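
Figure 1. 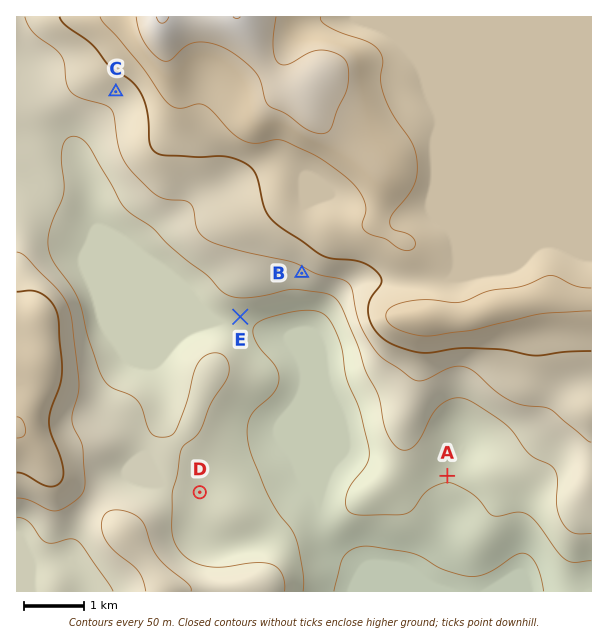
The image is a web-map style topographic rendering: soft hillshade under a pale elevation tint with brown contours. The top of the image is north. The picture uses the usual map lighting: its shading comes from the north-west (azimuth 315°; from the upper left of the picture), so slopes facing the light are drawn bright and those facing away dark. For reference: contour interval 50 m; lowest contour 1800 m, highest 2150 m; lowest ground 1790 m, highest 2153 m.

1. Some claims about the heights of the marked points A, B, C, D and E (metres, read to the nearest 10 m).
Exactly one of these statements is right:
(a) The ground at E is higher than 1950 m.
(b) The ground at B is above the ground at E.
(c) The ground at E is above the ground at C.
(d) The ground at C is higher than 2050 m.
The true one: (b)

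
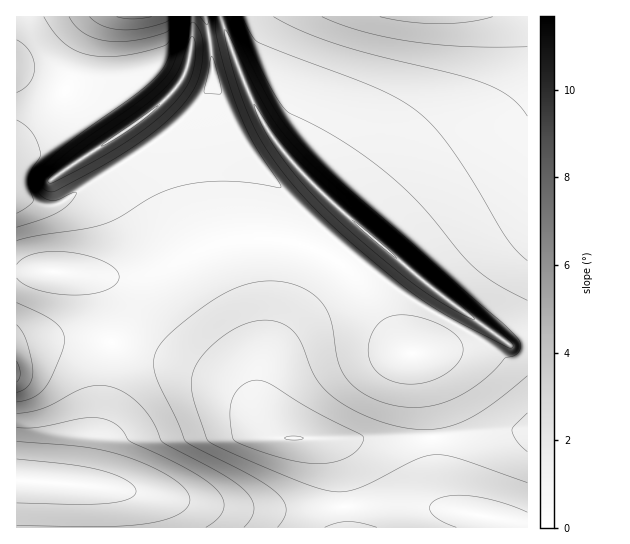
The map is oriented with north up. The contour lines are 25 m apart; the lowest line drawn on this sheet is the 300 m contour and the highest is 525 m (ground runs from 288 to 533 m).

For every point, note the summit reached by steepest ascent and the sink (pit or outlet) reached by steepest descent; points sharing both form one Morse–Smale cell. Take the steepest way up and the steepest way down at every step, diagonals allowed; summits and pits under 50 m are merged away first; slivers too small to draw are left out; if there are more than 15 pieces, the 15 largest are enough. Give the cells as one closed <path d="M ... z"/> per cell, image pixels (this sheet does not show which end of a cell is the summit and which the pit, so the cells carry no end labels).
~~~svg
<path d="M527 16l-306 1 6 20 22 58 15 30 20 28 19 21 38 37 84 72 34 26-4 4 1 1-4 4 1 1-4 7-10 13 0 2 12-12 10-20 48 35 5 0 8-5 6-1z"/><path d="M275 239l-33 0-21 4-23 8-33 17-19 7-17 2-34-1 13 9 5 12 2 30-3 15 54 15 61 27 17 13 31 40 118 3 132-9 3-2-1-90-18 5-48-35-13 24-14 14-11 5-13 1-10-8-37-60-20-20-30-17z"/><path d="M115 343l-2 0-2 3-10 72-8 25-4 28-2 10-6 4 5 0 5 5 2 38 401 0-1-11 35 5-1-93-134 11-118-3-31-40-17-13-61-27z"/><path d="M221 16l-16 1 7 37 0 28-13 21-25 25-39 28-78 49-18 0-23-12 0 77 113 7 29-6 40-20 23-8 21-4 43 1 34 11 24 14 28 30 21 38 15 19 10 1 13-5 14-14 15-25-34-26-84-72-38-37-19-21-20-28-15-30z"/><path d="M205 16l-104 0-10 13-8 16-11 33-13 24-22 25-21 15 0 49 23 14 18 0 78-49 39-28 25-25 14-25-2-36z"/><path d="M85 339l-39 1-23 5-7 5 1 130 60 5 4 0 6-4 6-38 8-25 4-41 7-34z"/><path d="M43 271l-27 0 0 78 15-6 31-4 23 0 26 4 4-16 0-25-7-17-14-9z"/><path d="M99 16l-83 1 1 124 20-14 12-13 15-20 8-16 11-33z"/><path d="M22 480l-6 1 1 47 75-1 0-30-1-7-5-5z"/><path d="M494 517l-2 1 3 10 33-1-1-4z"/>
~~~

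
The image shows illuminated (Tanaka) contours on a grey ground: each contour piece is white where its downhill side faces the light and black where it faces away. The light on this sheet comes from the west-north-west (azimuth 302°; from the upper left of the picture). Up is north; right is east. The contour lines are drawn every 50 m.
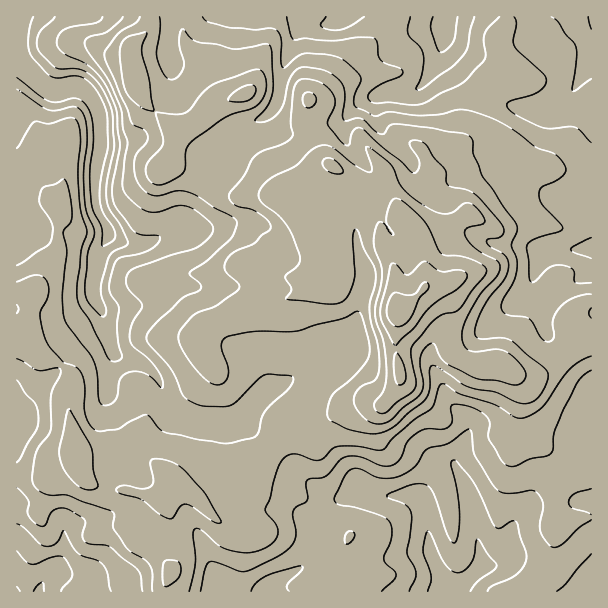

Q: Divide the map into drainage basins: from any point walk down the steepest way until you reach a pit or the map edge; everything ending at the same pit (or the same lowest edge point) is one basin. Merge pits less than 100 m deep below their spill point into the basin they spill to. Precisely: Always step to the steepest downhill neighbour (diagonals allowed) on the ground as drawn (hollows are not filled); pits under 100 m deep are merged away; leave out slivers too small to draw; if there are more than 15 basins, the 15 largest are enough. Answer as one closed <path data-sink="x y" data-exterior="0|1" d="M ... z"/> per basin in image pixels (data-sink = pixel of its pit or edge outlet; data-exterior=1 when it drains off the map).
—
<path data-sink="17 17" data-exterior="1" d="M150 16l-134 1 0 321 5 0 15 17 24 9 12 13-4 36 10 36 0 13 4 14 7 6 9 5 12 3 16 0 39 10 11-19 19 15 33-28 14-6 19 0 21-23 11-1 21 2 6-5 8-13 11-10 27-10 18 2 16-23 0-10-4-18 2-41 26-24 2-21-5-27-11-16-6-7-17 9-6 8 1-16-12-24-14-14-26-16-15 4-28 18-9 8-33 4-14-4-46-25-20-3 9-19 2-18-20-15-14-16-6-12 0-14-6-18 2-9 16-15 3-7z"/><path data-sink="446 17" data-exterior="1" d="M506 16l-354 0-4 14-16 15-2 9 6 18 0 14 6 12 14 16 20 15-2 18-9 19 9 0 18 6 24 15 26 11 36-4 9-8 28-18 8-4 10 2 23 14 14 14 12 24-1 16 6-8 17-9 14 17 6 17 2 34 14 5 5 6 3 7 3 21 0 27 5 5 17 8 25 0 24 12 15 0 18-9 26-23 6-4 5-1 0-166-8-3-35-1-42-15-9 0-43 20-12 1-11-2 0-6 17-17 15-12 5-13 1-15 10-20 11-10 17-3-12-35 2-7 8-12z"/><path data-sink="449 591" data-exterior="1" d="M428 286l-30 26-2 41 4 18 0 10-16 23-18-2-27 10-11 10-8 13-6 5-21-2-11 1-21 23-19 0-14 6-33 28-20-14-9 18 0 4 12 33 2 20-10 13-4 14 1 8 425-1 0-250-5-1-32 27-18 9-15 0-24-12-25 0-17-8-5-5 0-27-5-25-6-9z"/><path data-sink="39 591" data-exterior="1" d="M21 338l-5 1 0 252 149 1 5-22-7-13-20-15-7-6 0-3 30-32-32-9-36-5-9-5-7-6-4-14 0-13-10-36 4-36-12-13-24-9z"/><path data-sink="591 17" data-exterior="1" d="M591 16l-84 0-1 7-8 12-2 7 12 35-17 3-11 10-10 20-1 15-5 13-15 12-17 17 0 6 11 2 12-1 43-20 9 0 42 15 42 3z"/>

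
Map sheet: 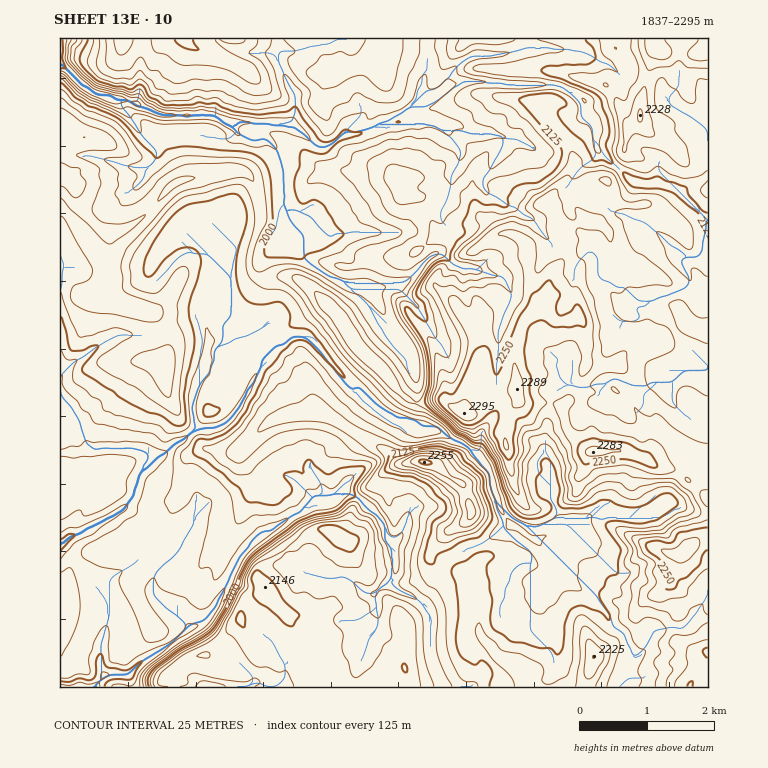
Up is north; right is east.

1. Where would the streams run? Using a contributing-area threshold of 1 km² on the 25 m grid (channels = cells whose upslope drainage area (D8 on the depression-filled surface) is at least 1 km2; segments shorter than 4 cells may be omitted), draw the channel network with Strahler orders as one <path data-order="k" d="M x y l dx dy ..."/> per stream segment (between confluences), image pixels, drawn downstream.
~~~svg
<path data-order="1" d="M253 683l-5 4-42 0"/><path data-order="2" d="M101 680l-5 5 0 2-2 0"/><path data-order="1" d="M652 634l-5 12-14 13-3 0-9 9 0 7-1 1 0 11"/><path data-order="2" d="M187 629l-17 15-1 0-9 7-5 2-3 3-5 2-4 3-2 0-13 14-20 0-7 5"/><path data-order="1" d="M378 624l0-10-2-2 0-10-1-2 0-6"/><path data-order="1" d="M108 619l0 5-2 2 0 3-2 2 0 5-1 2 0 3-2 2 0 27 2 1 0 2-2 2 0 5"/><path data-order="1" d="M427 609l-10-10-2 0-3-4-3 0-9-5-2 0-6-7-2 0"/><path data-order="1" d="M542 599l5-16 9-8 0-12-2-2 0-1-22-24"/><path data-order="2" d="M375 594l8-9 4 0 1-2 2 0"/><path data-order="2" d="M390 583l2-5 3-3 0-30-5-6"/><path data-order="1" d="M326 578l12 0 1-1 5 0 2 1 5 2 12 12 2 0 1 2 9 0"/><path data-order="2" d="M390 539l-5-6 0-5-2-2 0-3-2-2 0-2-23-22-2 0-8-5-5 0-7 7-2 0-2 2-20 0"/><path data-order="2" d="M532 536l-2-2-2 0-8-8-2 0-3-3-5-2-7-7-2-5-1-2 0-3-2-2 0-5-5-8 0-5-2-2 0-8-1-2-2-5-20-20-2 0-7-6-3 0-2-1-2 0-8-7-3 0-2-2-5 0-2-1-17 0-10-9-3 0-2-2-5 0-5-3-5-2-4-3-1 0-7-7-2 0-33-34 0-1-11-10 0-2-8-8 0-2-10-10-2 0-2-2-11 0-2 2-3 0-29 28-5 12-5 9 0 3-2 2-2 5-3 3-3 9-6 5 0 1-10 11-1 0-5 3-9 0-2 2-13 0"/><path data-order="2" d="M562 533l-5 0-1 1-7 0-2 2-15 0"/><path data-order="1" d="M189 531l-2 5-5 7 0 3-3 4 0 1-24 22 0 4-2 1 0 17 16 15 1 0 7 6 10 10 0 3"/><path data-order="1" d="M403 529l-1 5-5 5-7 0"/><path data-order="1" d="M654 512l-2 0-2 2-56 0-1 2-5 2-5 5-4 0-1 1-2 0-4 4-5 1-3 4-2 0"/><path data-order="2" d="M312 501l-12 11-1 0-2 2-3 0-14 10-5 2-8 7-6 1-16 16 0 1-5 5 0 2-11 19 0 3-6 12 0 2-4 3-5 12-13 15-2 0-2 2-7 0-3 3"/><path data-order="1" d="M552 474l0 1 2 2 0 27 2 2 0 3 1 2 0 3 2 2 0 2 7 6 0 5-4 4"/><path data-order="3" d="M152 460l-14 15 0 2-2 2 0 8-1 2 0 5-2 2 0 1-5 5 0 2-5 5-2 0-8 7-5 2-4 3-8 3-4 4-1 0-2 1-3 0-7 5-8 2-7 7-2 0-2 2"/><path data-order="2" d="M194 430l-10 10-9 3-12 12-5 0-6 5"/><path data-order="1" d="M572 384l4 3 13 0 5-3 7 0 7-7 5 0 2 2 3 0 5 3 4 0 5 4 15 0 1-2 4 0 2-2 5 0 8-10 2 0 3-3 9-2 1-2 9 0 1 2 16 0"/><path data-order="2" d="M60 377l0 17 2 2 0 2 10 10 2 5 3 3 0 2 4 5 0 5 1 2 2 8 2 2 0 5 1 2 0 3 11 0 1-2 36 0 1 2 5 0 2 2 5 1 4 4 0 3"/><path data-order="1" d="M82 357l-1 2-5 1-14 14 0 2-2 1"/><path data-order="1" d="M385 318l0-3-4-5 0-4-5-6-1-6-5 0-9-5-12 0-1-1"/><path data-order="1" d="M60 298l0 79"/><path data-order="1" d="M613 294l10 11 2 0 5-5 2 0 1-2 10 0 2-2 3 0 6-3 22 0 5-4 3 0 5-5 0-8-3-4-2-5-3-5 0-5 1 0"/><path data-order="2" d="M348 288l-5-2-11-8-5-2-8-7-2 0-3-3-2 0-18-19 0-8-4-4-1-5-2-1 0-6-2-1 0-10-2-2"/><path data-order="1" d="M508 288l0-2-1-2 0-3-6-5-8 0-2-2-3 0-2-2-8-1-2-2-5 0-2-2-8 0-2-1-3 0-2-2-2 0-10-10-8 0-27 27-2 0-5 3-3 0-2 2"/><path data-order="2" d="M395 286l-10 0-2 2-35 0"/><path data-order="2" d="M682 257l15 0 4-3 0-2 2-2 0-10 1-1 0-5 2-2 0-10 2-2"/><path data-order="1" d="M676 250l6 7"/><path data-order="1" d="M169 239l11-12 2 0 2-2 3 0 2-2 23 0 6 4 0 5 1 2 0 5 2 1 0 26-2 1 0 5-1 2 0 5-12 17 0 12-2 2 0 5 2 1 0 11 1 1 0 9 2 1 0 5-2 2 0 5-1 2 0 8-2 2 0 8-3 6 0 1-2 2 0 3-3 5 0 5-2 2 0 5-2 2 0 12 2 1 0 9 2 2 0 3-2 2"/><path data-order="1" d="M338 234l-7 0-5-5 0-2-4-4 0-1-6-7 0-2-7 0-2-1-8 0-2-2-14 0"/><path data-order="2" d="M283 210l0-10 2-2 0-12-2-1 0-16-1-1 0-5-2-2 0-3-2-2 0-4-1-1 0-2-10-10-16 2-1-2-12-5-5-7 0-2-4 0-5-3"/><path data-order="1" d="M691 205l3 3 5 2 7 7 0 1 2 2"/><path data-order="1" d="M483 181l0-3 7-7 5-12 3-3 0-2 5-8 0-9-2-1-6 0-2-2-17 0-2-2-3 0-5-3-5-2-2-2-15-1"/><path data-order="1" d="M148 168l7-7 0-2 2-1 0-7-16-15 0-2-3-3-2-6-6-8 0-2-9-8 0-5-1-2"/><path data-order="1" d="M461 154l0-3-2-2 0-2-8-10 0-1-4-5 0-4-3-3"/><path data-order="1" d="M708 131l0 18"/><path data-order="3" d="M290 125l-3 0-2-1-34 0-1-2-26 0"/><path data-order="2" d="M444 124l-2-2-8-2-2-1-5 0-2 1-30 0"/><path data-order="3" d="M224 122l-6-5-4 0-2-2-50 0-2-1-3 0-2-2-5-2-2-1-3 0-2-2-5 0-10-7-8 0"/><path data-order="3" d="M395 120l-8 5-7 0-4 4-3 0-2 2-3 0-2 1-5 0-2 2-16 0-11 10-5 2-1 1-7 0-2-1-1 0-14-14-5-1-5-6-2 0"/><path data-order="1" d="M583 110l0-7-14-13-2 0-1-2-4 0-5-3-52 0-2-2-17 0-1-2-24 0-2 2-5 0-2 2-3 0"/><path data-order="3" d="M120 100l-11 0-11-7-4 0-3-3-2 0-3-3-2 0-22-22-2 0"/><path data-order="2" d="M449 85l-15 12-4 0-1 1-5 0-19 19-2 0-1 2-5 0-2 1"/><path data-order="1" d="M277 56l0 4 6 11 0 4 6 8 1 5 5 7 0 19-1 1 0 4-2 1-2 5"/><path data-order="1" d="M554 49l-2 0-2-1-25 0-2 1-3 0-2 2-5 0-1 2-7 0-2 1-30 0-9 7-1 0-12 12 0 2-2 1 0 9"/>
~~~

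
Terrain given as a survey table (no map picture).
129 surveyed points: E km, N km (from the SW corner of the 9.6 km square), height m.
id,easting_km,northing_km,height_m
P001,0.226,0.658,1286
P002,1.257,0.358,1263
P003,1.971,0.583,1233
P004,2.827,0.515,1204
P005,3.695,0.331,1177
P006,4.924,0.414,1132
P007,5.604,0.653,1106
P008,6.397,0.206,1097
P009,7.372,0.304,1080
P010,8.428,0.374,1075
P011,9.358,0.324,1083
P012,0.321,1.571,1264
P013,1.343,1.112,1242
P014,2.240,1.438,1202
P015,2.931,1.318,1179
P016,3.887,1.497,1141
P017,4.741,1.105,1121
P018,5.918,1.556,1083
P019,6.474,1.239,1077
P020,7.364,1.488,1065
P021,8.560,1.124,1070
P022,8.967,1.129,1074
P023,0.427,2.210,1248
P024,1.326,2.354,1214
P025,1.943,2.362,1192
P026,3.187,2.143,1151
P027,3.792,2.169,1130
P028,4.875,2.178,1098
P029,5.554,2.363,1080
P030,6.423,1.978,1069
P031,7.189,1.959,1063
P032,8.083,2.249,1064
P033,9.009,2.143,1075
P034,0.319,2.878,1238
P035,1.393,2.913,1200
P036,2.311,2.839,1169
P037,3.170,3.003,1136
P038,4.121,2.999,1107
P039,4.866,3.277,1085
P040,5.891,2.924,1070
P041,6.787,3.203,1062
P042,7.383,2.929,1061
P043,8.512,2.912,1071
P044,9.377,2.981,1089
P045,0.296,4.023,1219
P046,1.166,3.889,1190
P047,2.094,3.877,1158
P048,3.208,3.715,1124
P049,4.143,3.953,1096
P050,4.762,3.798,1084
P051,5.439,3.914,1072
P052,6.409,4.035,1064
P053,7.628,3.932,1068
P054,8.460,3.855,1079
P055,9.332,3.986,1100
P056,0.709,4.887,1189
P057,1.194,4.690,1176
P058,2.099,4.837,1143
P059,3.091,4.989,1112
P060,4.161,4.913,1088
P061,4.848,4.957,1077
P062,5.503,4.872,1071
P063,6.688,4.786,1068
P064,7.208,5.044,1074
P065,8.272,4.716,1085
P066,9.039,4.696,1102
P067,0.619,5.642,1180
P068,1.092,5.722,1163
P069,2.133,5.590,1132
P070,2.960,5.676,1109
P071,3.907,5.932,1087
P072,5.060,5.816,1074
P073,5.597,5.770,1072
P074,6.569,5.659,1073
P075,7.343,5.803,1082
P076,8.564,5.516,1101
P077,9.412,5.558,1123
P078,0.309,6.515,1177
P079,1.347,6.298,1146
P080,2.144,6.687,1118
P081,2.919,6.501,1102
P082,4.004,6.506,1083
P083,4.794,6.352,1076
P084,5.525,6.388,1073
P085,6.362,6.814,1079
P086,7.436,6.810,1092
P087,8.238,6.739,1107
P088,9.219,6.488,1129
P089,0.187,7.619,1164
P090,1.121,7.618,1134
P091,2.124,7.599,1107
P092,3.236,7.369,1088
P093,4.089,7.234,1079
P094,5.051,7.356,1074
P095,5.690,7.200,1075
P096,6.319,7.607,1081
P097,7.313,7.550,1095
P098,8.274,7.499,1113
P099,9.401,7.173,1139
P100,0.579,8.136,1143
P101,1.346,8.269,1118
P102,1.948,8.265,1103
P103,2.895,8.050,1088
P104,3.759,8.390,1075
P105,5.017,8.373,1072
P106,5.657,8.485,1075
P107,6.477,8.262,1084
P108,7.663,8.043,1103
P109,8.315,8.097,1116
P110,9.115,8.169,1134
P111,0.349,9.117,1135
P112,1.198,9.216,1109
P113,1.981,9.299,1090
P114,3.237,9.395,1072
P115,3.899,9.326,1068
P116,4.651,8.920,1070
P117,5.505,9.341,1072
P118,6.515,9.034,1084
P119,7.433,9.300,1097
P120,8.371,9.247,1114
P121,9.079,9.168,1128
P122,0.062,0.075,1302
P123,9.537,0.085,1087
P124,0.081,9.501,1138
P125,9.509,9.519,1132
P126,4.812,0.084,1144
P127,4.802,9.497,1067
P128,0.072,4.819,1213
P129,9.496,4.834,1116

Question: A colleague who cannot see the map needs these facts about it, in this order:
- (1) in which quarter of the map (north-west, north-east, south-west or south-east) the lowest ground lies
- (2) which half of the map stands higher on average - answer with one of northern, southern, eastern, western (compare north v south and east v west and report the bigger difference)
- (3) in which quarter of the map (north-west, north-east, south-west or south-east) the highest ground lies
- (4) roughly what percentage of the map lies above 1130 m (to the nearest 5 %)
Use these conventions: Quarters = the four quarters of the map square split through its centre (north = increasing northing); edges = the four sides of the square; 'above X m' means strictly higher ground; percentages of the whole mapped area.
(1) The lowest ground is in the south-east quarter.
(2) The western half stands higher on average than the eastern half.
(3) The highest ground is in the south-west quarter.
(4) Roughly 30 % of the ground is higher than 1130 m.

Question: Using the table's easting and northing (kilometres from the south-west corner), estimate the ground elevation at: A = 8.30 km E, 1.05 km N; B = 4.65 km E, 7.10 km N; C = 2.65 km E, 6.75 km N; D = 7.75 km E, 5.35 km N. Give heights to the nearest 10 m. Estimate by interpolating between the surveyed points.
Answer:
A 1070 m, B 1080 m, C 1100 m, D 1080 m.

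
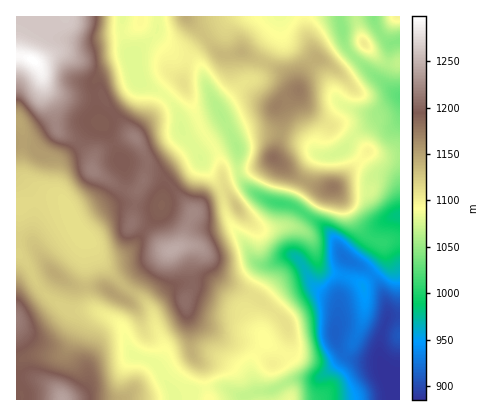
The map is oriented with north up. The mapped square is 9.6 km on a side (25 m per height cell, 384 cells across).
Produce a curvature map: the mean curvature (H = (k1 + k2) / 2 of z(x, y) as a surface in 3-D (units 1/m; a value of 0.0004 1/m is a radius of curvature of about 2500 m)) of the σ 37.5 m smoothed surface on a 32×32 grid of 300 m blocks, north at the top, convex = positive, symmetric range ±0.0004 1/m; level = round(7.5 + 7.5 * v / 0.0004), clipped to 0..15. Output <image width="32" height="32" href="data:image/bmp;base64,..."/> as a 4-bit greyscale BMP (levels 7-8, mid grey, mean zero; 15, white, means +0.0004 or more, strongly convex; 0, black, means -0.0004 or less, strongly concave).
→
<image width="32" height="32" href="data:image/bmp;base64,Qk12AgAAAAAAAHYAAAAoAAAAIAAAACAAAAABAAQAAAAAAAACAAATCwAAEwsAABAAAAAAAAAAAAAAABEREQAiIiIAMzMzAERERABVVVUAZmZmAHd3dwCIiIgAmZmZAKqqqgC7u7sAzMzMAN3d3QDu7u4A////AGZ8yJh6mGd3llVUv0mnuGd4q3a4OsVnVlWHdjgFyYVneXZYxzV1dYyohpyqZHhld2ZVerhFVmbpZ3aJjelFdWeImXiJVYlGtWmYdo3RKbVqmpdmiVW3OaiYd2aukEe3S7p1Z3Y1s1vYhndozoNGqjjYVWdDbKBs2GV3isx0Vpw3xEZ3auolnLl0aLqWRVWcKJNpqa1kaIaKaJqolihGuiqEq4Z2WZmGd4l2WMU8ioR7Z6hmdHequFnbYUNQfjMUt2mGd3SFe8uc6kPGAL0Be8h5d3dS2kqZmqUXy4n6BcqqeHd2Rbx1WIigS8vfoBuEV3h3dYmahla+oP2WggSthSN3d1SHd4Zoz4L1AACv74uUd3Y3iJmnfXw6cAZ8/f45tnZUTtt2qLwDTRe+7az8RZZYp222ZovHJHwq7dlDN5aHemNZp2WtdFaIIt+1FESNp3VcqId6+BRopjSJg0iFi2dUrnd2fdc1eoVXiJZnuHZnB6lWd6yadYpkZ5qYqJl2lw6oh3rUSWWYRYi8icdEV3Zbupd/UEVYxjiIepu1KP1kOtY1bxRmi7JadTabpV20R1rGWZ0meKiSiXZ5mYfdMou9qKzFFniHdMqqqGidwgqqhmiXmCdnd2mnqmVGu1DvNWZ3mXQ4hlaadphmaLlC5zV3iKzGJ6Zcx3dlZ2eHRaJv"/>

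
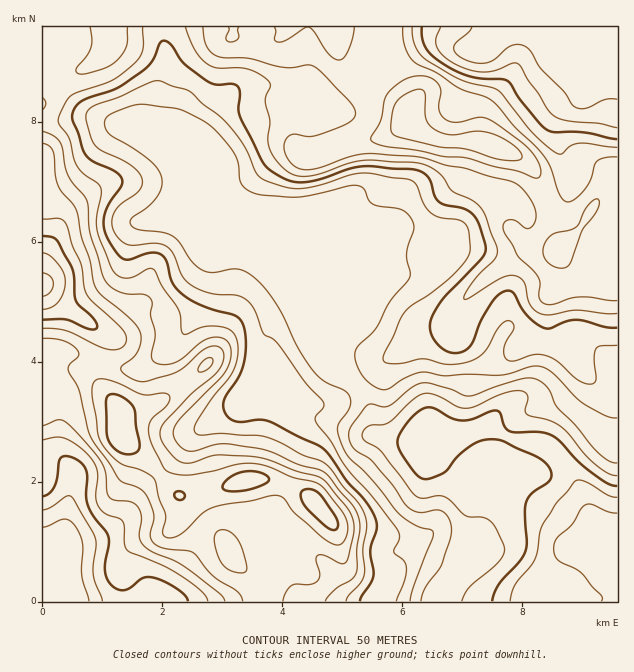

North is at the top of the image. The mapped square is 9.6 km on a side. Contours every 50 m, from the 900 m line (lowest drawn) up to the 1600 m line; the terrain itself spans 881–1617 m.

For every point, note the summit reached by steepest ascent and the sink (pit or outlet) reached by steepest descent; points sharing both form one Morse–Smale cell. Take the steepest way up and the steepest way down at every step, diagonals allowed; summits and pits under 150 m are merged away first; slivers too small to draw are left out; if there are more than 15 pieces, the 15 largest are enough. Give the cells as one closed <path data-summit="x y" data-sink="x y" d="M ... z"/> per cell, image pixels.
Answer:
<path data-summit="43 285" data-sink="617 561" d="M160 26l-118 1 0 259 17 18 46 30 1 12-7 21 0 14 19 28 4 27 21 19 27 32 6 7 9 4 35 37 6 9 5 14 24 22 5 9 2 13 355 0 1-62-22-11-11-30-11-21-10-15-16-15-18-6-15-2-18-9-12 0-16 5-50 0-13 6-21-4-11-6-2-18-8-18-7-11-47-46-28-60-28-29-12-6-47-48-13-31-22-23-7-18 6-39 6-19 0-18z"/><path data-summit="407 112" data-sink="617 561" d="M385 26l-224 0-1 7 5 15 0 18-6 19-6 36 5 15 2 6 22 23 13 31 47 48 12 6 28 29 28 60 47 46 7 11 6 12 4 24 3 4 29 6 13-6 50 0 16-5 12 0 18 9 27 4 6 4 16 15 10 15 11 21 11 30 21 10 1-364-4-1-6 7-28 47-20 20 0-10-11-37-11-24-12-16-12-7-36-12-41-2-19-9-8-8-4-6 4-17-24-40 0-18-4-9z"/><path data-summit="43 285" data-sink="56 601" d="M43 287l-1 314 218 1 0-13-5-9-24-22-5-14-6-9-35-37-9-4-26-32-28-26-4-27-19-28 0-14 7-21-1-12-46-30z"/><path data-summit="407 112" data-sink="617 67" d="M568 26l-182 0-4 5 4 11 1 22 23 36 0 8-4 6 4 9 8 8 19 9 41 2 36 12 12 7 12 16 11 24 11 37 0 10 20-20 28-47 6-7 4 0 0-107-35 1-6-3-7-7-3-9z"/><path data-summit="43 285" data-sink="617 67" d="M617 26l-48 0-2 23 3 9 13 10 34-2z"/>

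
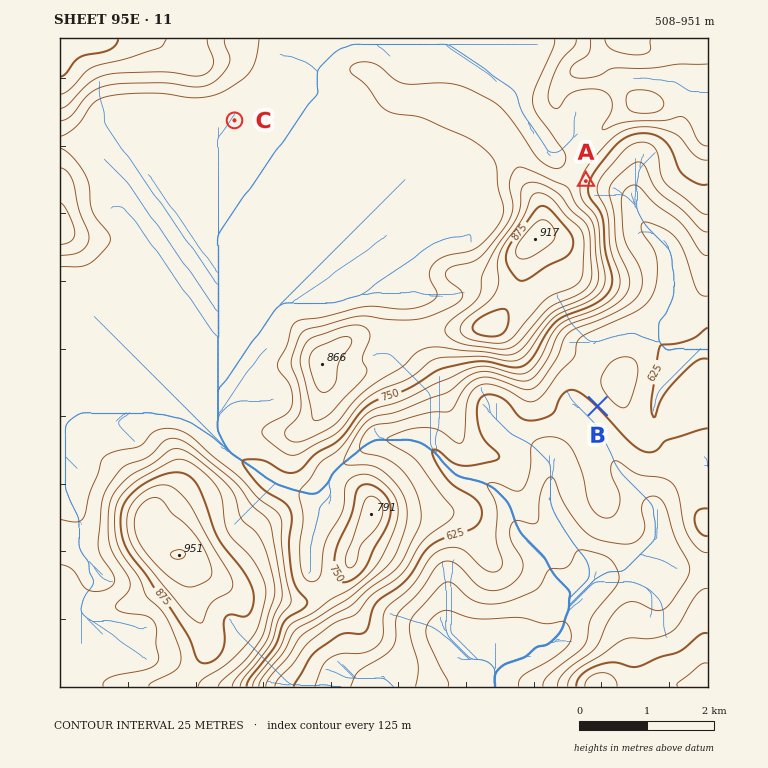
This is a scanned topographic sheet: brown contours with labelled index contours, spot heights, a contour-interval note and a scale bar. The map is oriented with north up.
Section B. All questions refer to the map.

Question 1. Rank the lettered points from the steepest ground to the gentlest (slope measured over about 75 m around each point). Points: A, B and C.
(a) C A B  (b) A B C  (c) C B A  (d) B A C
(b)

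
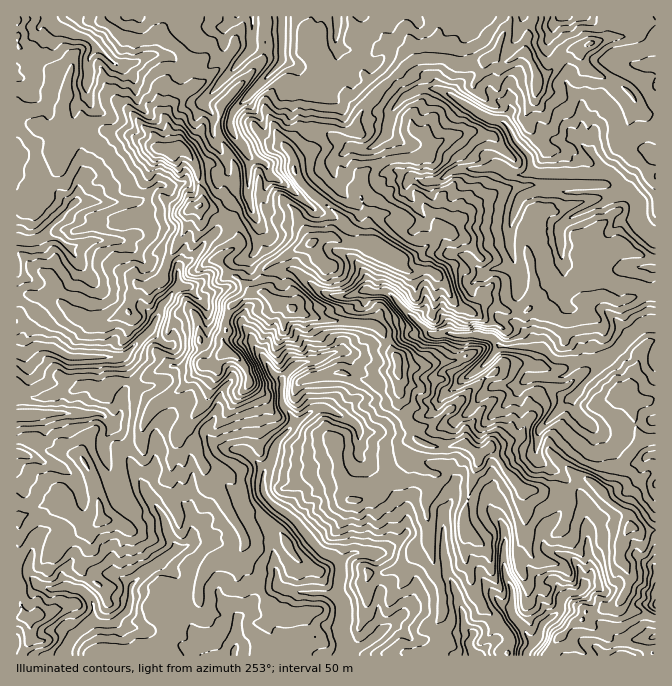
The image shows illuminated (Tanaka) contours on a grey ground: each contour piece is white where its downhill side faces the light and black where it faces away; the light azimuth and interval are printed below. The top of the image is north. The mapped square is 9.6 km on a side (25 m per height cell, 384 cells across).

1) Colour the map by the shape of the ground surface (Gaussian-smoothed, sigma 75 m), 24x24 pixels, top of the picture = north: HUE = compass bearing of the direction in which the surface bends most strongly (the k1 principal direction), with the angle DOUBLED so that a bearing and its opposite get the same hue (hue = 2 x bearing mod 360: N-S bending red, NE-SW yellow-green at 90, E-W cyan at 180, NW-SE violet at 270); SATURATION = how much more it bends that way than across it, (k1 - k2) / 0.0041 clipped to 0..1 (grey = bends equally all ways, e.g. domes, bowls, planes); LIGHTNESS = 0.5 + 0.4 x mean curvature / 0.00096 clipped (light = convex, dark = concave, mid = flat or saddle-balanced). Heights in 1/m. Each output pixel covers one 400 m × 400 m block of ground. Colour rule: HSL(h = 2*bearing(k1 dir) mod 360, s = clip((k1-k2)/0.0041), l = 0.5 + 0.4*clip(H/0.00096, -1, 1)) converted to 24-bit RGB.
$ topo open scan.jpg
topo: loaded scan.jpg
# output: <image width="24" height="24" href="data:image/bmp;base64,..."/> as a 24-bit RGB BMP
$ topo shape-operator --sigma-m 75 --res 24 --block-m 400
<image width="24" height="24" href="data:image/bmp;base64,Qk32BgAAAAAAADYAAAAoAAAAGAAAABgAAAABABgAAAAAAMAGAAATCwAAEwsAAAAAAAAAAAAA4MtBG3FkP8eptqvZsXjHw4qZd05cpZ9vLkJfoKeAkm9fisNoYix3I6qV0YvWz4mFjq9FPRVm6PfUARYy9dbbkTpMTbJsMNdW6/LZtHjeHoedhJsaZCyKrLWWnGKVi6+GMUlqnazArrrY3qHdRR9xxGZTGUkqzaSOhRuVxPLJVABFVdMfCXZi8tb14rHCUtfP4uM2Mi8LaAgk2fDMCyk008DItXWWdz5lgaaDLJsuQy8Sa4AWRSeFzZhku2ygccNaaBVu6epjCgIx8PTKBlIFCyoJ7aJoUSub1zhc2Z7TkMRsazUybJVDCCsMqnmoxZfIvLSXOShl2vHk2R/cC1ksphsoz4CxntaSriC22OyxFAB23pqU5z1+DRQ96vPYVRVaR7Vis3dW0ZLJUlGo3OvoUyujKYIveG5Pus6nZJXMrRhdfx86pZ1ZR41MF0gy5tSCbkXe3e/cFAI2w7E44dXDJTJk3sChjJvkuoXEp7rGQGmRnNOYtbd7eBh2n0qUc695hsWFUwoqOxEkipq36t/slarCMkNn2NqJGOZEaS07jTCdr7x3dbJoRS1ciuaqZjaUfWOZu6+JwmksmUqldSlHwY92TFt7m8mfzdOjEQo+uKDPe6ilhruKsXGkn2KdpsSQISpZpFMow/TalJbiy0fQ0/P4ukyNnEZdcYsieD233fLZazONyWmPNDiSf8uGO503YBcXCDM2tpGetLONQaCAilaIvIiQxFfTU2nV0dj6WtdSEwopn+ecSiktlVZatWwyWZfZVWmpyoWDLxNI4qijL2J35b+odChbXYR0fcNhBC8m3u3gWxBDYlwwkc5xXsWJJ6MdN4cb35HCBJeLyqR8Jg0bh4lSf8hlL1XlxGEagoodQ8OFQp2A25XSnUNFWhSe8dC9Je7j7ABpICsIVGsudWyt2Om/FVQ6+ZDiJL1mImJZ8tnhCyoyhGzUxrPOlYzHYEaHrt/bprHdvqzgqFbTbjq+4YXj5OqWzP/QKQEyAOmY49P4s7vrW0+s7/TXrG/KCjAFqhoA3JBqHq03m0fIIG9cuY+At1JZLDcWKxwINy0JKCwHAzAOyZEmfKkz+tHS3wqCmQI+SXonEy0GKCYLSZwzufO5dUHSwWP7yQCyZlUBKBELtHAvUVgvDjkd4aSWpGipiIq6z9/pvKLj1O7ABiBMxPbT/xdeMAMtncnP48/xxtv0wtz61fb1VxFAQhIASi4EKvWXnKzqeYXEmcLVtcLamDRMFSYNenbHntO2YXWNPyQ27aKiAXBTb1UDIlQR9aj90/Dy2vHiMwQAHS4FMSQCQAAMRNSfvPzp4X3ONEt0tqmJWFR4uYmVr6zXyb7pRGrAyNu7MBI3k8bCZpzF9qSyAAuc0fruF4Jd4Gp1LwcN2fLpuD/cYEXB1Pfw0vT5rSuQLIkaVCh4sb2SRzd4oJlwbHQ8WIQzLTwQkSMZHoAmancnLkgiwFym3ZI3KJkZfN7dDhol7K/p8cTwZmrl1/TzljdctixQwaRHa7qVMCVe0tewHx9m0dbAptDbSzGh3sXbGGJOXWbJspLWjWO3KCh19NnXbczXNx2ikkOcovCshIAXo0CHr3ZKaWrJU3O1yqezpGmTEis38NvdIYfLPJkt1m5vbCBlo4iMypScHUpRhIdPjWY+CygMpOMOlEM+IgleT+9YzVIAY9KehTZMialgLDIQLkQHwMFzwpvIl2fQKpoxoEE+uW2yWy0koao6iXFixbejRzxnalp2okh0xq3nz/zlODemVg2WTggf3frRMTNZOqJn2HfF0WHm8dreEi0IIygLmfIRUAoZQMY1OSBvs0tQjdOgYJKincWdeG6vW2G7tuDq2PPq1I2cnYosLAI31PfvuoLQwpTR4mbiE1g3njs8rtim0cnqytXzPgA3teSidINHJx4/yc+si2licZyiu45uJlFzoERZRdiJ2Md6PjEZ+lJ6ADMt5OOXZ2Q9dVNGqTtp1HZ/F5FY0MqoLAgHNxUAFEJb6+O0ZXSaQUl2d45nk9DKeFJWur+QDCFPwee+Wy5hwLiWzoqsCWVU/7HaAFsVsWKCanJYTHNc24ik1FmCKh4JZSqNwtKYHjpT7vTXOiNYgL+wldfQlVeCh8iwdZ+1rTbnYBYNLXEda48sgLaCu3WyDnBP9CWlpF82daeEfU92Q3RbzaKPqaXcja7V0azhe3raTd+fx3Tf7eieLzEZYWo/ecFpSh0dcRUmrunMbmW/yaKbgXZgLWArcB2r5sVYYsJ8aq12TkyvXYZke7iWqVBrZIR9OFZW19Zf1b9wEzw70mVMxoHVq63Q"/>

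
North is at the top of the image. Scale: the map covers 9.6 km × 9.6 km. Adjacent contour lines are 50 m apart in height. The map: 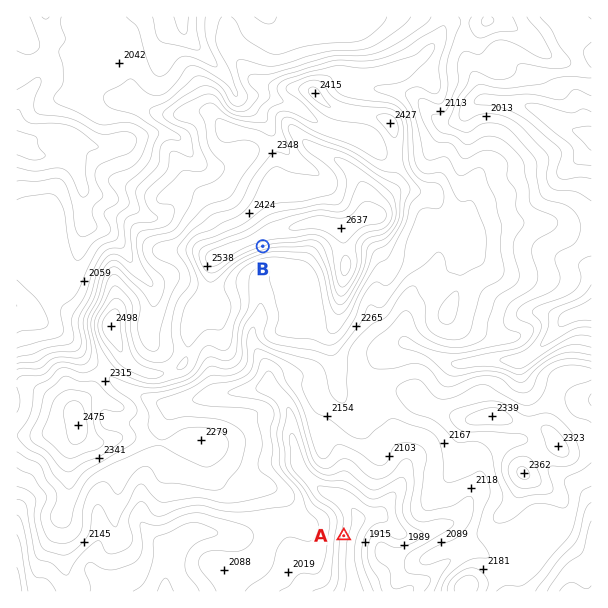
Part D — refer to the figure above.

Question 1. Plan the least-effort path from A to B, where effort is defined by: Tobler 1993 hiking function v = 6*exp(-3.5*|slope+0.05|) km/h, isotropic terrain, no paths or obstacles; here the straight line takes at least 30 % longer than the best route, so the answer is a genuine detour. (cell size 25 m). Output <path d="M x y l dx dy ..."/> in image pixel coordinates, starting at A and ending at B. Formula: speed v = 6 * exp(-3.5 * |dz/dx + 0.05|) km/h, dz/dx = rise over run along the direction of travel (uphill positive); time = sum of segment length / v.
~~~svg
<path d="M344 536l0-17-5-9-6-6-12-6-4-4-21-42 0-2-6-12 0-33-12-24 0-13-3-6-17-17-3-6 0-34-15-30 0-5 3-6 17-16 3-2"/>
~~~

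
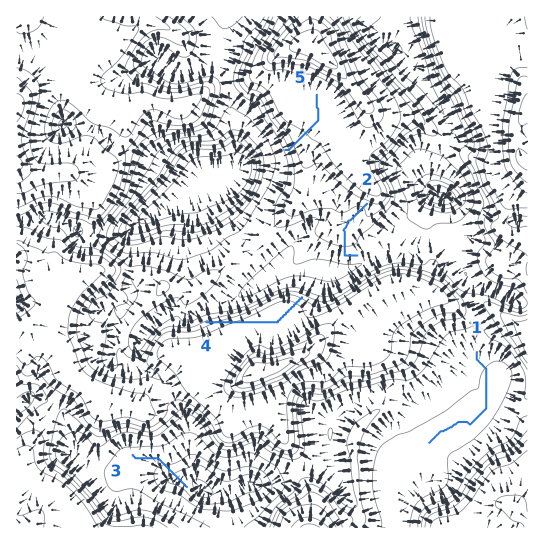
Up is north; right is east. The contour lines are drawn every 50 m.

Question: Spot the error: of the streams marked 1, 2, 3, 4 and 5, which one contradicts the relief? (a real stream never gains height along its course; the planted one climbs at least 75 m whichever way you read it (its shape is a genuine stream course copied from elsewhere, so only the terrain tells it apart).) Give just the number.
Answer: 4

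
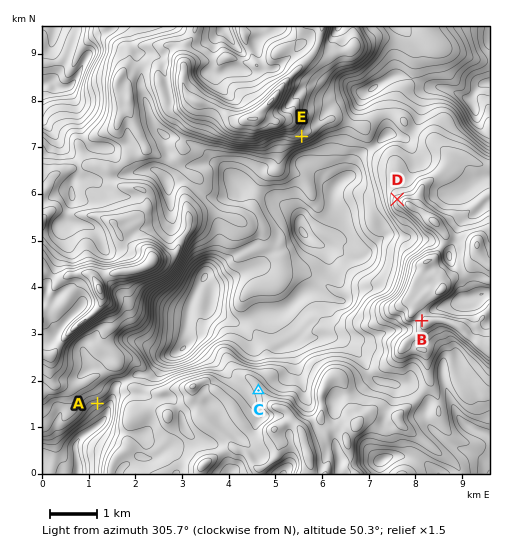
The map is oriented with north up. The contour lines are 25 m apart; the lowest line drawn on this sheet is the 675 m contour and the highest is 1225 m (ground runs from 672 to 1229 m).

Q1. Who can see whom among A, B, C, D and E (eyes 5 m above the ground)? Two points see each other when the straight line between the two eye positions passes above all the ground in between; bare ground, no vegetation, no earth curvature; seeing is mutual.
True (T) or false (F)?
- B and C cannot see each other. F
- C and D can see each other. T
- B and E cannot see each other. T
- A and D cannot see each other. T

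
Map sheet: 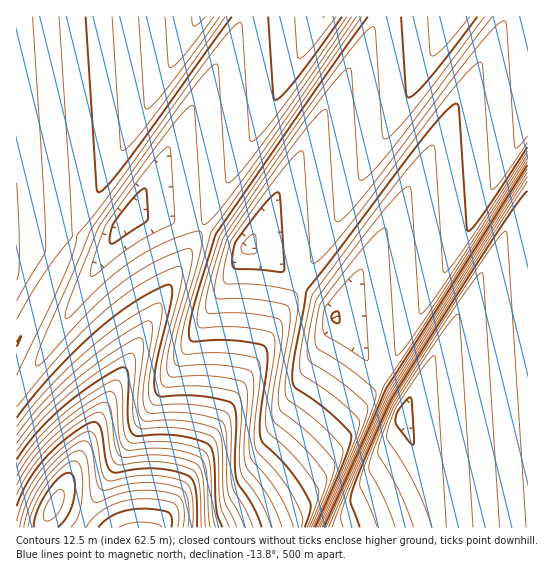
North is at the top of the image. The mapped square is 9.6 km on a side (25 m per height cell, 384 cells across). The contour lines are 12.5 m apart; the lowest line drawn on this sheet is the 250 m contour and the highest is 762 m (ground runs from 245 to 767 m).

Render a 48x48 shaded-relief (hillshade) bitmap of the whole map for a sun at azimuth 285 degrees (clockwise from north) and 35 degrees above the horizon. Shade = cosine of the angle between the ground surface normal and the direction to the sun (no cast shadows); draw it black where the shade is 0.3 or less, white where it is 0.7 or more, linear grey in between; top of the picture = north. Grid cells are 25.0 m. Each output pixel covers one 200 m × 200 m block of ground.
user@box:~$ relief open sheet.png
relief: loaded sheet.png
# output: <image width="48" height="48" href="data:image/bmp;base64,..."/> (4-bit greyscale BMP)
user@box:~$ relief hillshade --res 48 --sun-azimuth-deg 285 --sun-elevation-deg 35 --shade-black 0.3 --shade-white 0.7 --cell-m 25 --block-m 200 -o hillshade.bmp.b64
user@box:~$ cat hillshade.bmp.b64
<image width="48" height="48" href="data:image/bmp;base64,Qk32BAAAAAAAAHYAAAAoAAAAMAAAADAAAAABAAQAAAAAAIAEAAATCwAAEwsAABAAAAAAAAAAAAAAABEREQAiIiIAMzMzAERERABVVVUAZmZmAHd3dwCIiIgAmZmZAKqqqgC7u7sAzMzMAN3d3QDu7u4A////AP65ibzLu6qGZWiIiJlyAomZmZmau7u7u/7KiKvLu7qXVWeIiZmFAFmZmZmqu7u7u//rmJrMu7qoZVeImZmYMCeZmZmru7u7u//sqIm8u7qpdVaJmZmZYASZmZmru7u7u//tuYiru7uqhlV4mZmZhAF5mZqru7u7u+7uyoeKu7uql2VomZmZlxA4mZq7u7u7u+7u24eJu7uqqGVnmZmZmVAGmZq7u7u7u+7u3Kh4q7u6qYZmiZmZmYIDiaq7u7u7u+7u3bh3mru6qpdmeZqqqpYAWau7u7u7u+7t3cp3ebu7qqhmaJqqqqgwJ6u7u7u7u+7d3cuHeKu7qql2Z5qqqqlhBau7u7u7u93d3dynZ5u7uqqHZomqqqqUAou7u7u7u83d3dy4doq7u6qYZnmqqqqnIFq7u7u7u7zd3dzKdniru6qpdmiaqqqpYSe7u7u7u5vN3czLhmebu7qqh2eKqqqqlASbu7u7u4m83MzMp2aKu7uql2Z5qqqrtyF6u7u7u4iszMzMuWZ5q7uqqHZ4qqqrulE5u7u7u5ibzMzMunZnq7u6qYZnmqq7u4IWq7u7u6mJvMzMy5dmiru6qpdmiau7u6YSi7u7u7qIrMzMy6hmebu6qqhmebu7u7kxWru7u8uYm8zMzLl2aKu7qql2eKu7u7pxJ7u7u8yoibzMzLqGV5q7qqqHeJu7u7uUBJu7u8y5iKzMy7uXVnq7qqqYd4q7u7u3IWq7u8zKiJvMy7uoZWirqquph4m7u7u6UTm7u7zLl4q8y7u5dVeau7u6h3iru7u7gxaru7vMqHi7y7u6hlaKu7u7mHeau7u7phKLu7u7uXebu7u7p1V5u7u7qXeKu7u7uTFau7u7uoeKu7u7qWVoq7u7uod5q7u7unEnu7u7u5d5u7u7uoZXm7u7upd4m7u7u5QUm7u7u6hnm7u7u5dWiru7u6h3iru7u7gharu7u7l2iru7u6hlaau7u7mHibu7u7pRNru7u7qGebu7u7l2Z6u7u7qXeKu7u7uDEru7u7uXaKu7u7qGVoq7u7uod5q7u7umELu7u7uod5q7u7unZXm7u7upd4q7u7u5MLu7u7u6dnm7u7u5ZWiru7u6h3mru7u7c7u7u7u7l2iru7u6hlebu7u7l3ibu7u7p7u7u7u7qGebu7u7l1Z6u7u7qHeKu7u7uru7u7u7uXaKu7u7qGVpq7u7uYeJu7u7u7u7u7u7uoZ5u7u7uXZnm7u7upd4q7u7u7u7u7u7u5doq7u7uoZWiru7u6h3mru7u7u7u7u7u6h3iru7u6dlebu7u6l3iru7u7u7u7u7u7p2ebu7u7l1aKu7u7qHeau7u7u7u7u7u7uXaKu7u7qGV5u7u7uYeJu7u7u7u7u7u7uoZ5u7u7uXVnq7u7uod4q7u7u7u7u7u7u5doq7u7uoZWiru7u5h3m7u7u7u7u7u7u6hnm7u7u5dmebu7u6l3iru7u7u7u7u7u7l2eru7u6llaKu7u7qHeau7u7u7u7u7u7qHeau7u7p2V5u7u7qXeKuw=="/>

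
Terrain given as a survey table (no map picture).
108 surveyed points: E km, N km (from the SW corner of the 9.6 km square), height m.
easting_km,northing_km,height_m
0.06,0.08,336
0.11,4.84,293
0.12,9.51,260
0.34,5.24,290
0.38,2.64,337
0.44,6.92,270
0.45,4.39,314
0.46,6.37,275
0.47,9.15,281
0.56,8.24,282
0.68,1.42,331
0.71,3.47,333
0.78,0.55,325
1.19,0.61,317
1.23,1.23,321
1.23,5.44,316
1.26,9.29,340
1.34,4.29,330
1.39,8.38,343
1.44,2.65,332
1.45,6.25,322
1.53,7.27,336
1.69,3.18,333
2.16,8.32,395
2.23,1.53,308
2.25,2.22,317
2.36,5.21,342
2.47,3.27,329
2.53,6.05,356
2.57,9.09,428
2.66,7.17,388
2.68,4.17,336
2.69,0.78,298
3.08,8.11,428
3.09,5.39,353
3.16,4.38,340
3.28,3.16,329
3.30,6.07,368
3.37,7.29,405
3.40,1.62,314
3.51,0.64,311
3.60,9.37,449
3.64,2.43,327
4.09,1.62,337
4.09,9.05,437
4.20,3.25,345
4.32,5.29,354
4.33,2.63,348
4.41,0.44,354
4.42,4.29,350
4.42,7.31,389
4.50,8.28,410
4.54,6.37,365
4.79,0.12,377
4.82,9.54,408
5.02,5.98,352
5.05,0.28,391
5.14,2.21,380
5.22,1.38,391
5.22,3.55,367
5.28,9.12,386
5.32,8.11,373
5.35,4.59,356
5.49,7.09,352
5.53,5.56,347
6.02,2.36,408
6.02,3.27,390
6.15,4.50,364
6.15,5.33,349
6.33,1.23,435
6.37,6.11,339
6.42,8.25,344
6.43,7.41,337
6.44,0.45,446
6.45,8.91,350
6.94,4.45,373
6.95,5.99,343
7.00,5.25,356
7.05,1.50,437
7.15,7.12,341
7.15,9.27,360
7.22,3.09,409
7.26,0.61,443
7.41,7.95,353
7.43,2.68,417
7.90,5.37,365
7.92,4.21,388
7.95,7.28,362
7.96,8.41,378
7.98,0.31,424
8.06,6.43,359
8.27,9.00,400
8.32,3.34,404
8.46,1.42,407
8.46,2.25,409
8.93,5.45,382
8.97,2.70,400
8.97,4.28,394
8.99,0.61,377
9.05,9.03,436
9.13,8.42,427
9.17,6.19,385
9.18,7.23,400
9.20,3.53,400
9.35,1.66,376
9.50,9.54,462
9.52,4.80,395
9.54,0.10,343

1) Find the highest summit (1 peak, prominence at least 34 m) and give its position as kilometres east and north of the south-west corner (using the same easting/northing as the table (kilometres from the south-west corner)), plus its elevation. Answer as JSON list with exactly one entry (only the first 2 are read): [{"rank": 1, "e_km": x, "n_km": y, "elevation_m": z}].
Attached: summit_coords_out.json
[{"rank": 1, "e_km": 3.41, "n_km": 9.34, "elevation_m": 450}]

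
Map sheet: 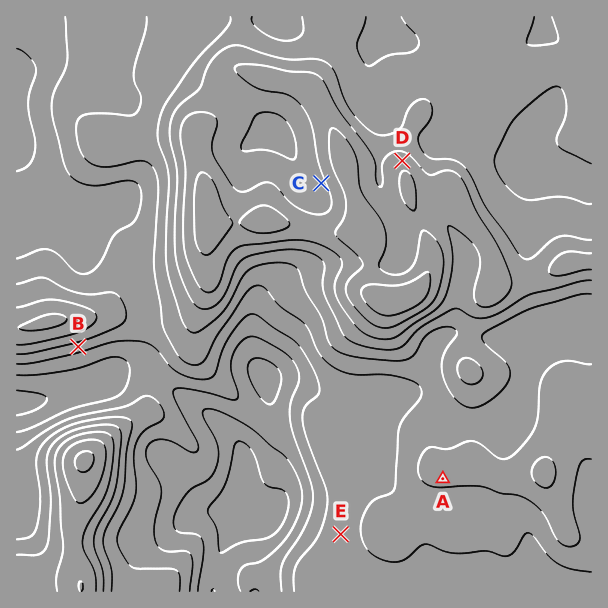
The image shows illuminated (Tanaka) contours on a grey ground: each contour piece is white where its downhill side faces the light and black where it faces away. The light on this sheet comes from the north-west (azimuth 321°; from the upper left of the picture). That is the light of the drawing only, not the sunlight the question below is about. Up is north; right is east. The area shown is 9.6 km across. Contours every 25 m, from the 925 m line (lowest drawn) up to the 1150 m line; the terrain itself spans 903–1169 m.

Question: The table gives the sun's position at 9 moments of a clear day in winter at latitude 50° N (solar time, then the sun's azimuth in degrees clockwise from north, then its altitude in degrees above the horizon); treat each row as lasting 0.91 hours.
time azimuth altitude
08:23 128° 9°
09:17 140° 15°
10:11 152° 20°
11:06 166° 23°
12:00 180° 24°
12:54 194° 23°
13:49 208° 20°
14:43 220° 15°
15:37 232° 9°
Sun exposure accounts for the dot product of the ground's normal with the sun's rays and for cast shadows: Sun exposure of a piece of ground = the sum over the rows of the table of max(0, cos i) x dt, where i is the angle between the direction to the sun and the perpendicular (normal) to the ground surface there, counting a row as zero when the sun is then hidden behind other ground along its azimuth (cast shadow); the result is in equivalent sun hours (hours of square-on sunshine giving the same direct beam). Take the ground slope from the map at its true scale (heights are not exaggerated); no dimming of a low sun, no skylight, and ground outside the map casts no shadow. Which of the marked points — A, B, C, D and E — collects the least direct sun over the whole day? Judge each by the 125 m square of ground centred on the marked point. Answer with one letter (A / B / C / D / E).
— D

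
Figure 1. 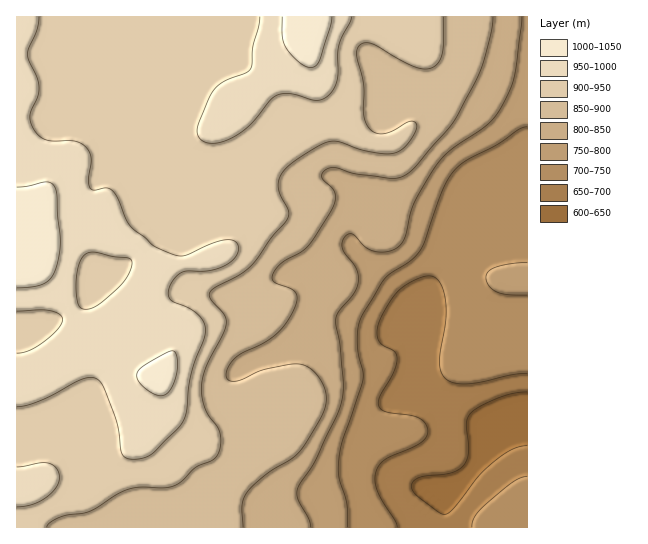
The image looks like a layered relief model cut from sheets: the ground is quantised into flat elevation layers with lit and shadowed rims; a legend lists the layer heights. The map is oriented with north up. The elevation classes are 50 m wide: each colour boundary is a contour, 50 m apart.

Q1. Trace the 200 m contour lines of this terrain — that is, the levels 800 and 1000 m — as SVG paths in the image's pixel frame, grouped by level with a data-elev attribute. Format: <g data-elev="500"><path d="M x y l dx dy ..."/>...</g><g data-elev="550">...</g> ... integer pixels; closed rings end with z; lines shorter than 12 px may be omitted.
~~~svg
<g data-elev="800"><path d="M311 527l-3-9-10-19-1-9 3-7 15-22 26-56 2-12 0-12-3-36-4-26 3-8 15-18 4-11-2-13-14-20 1-10 4-4 6-1 13 14 13 4 14-2 9-7 4-8 8-32 23-38 14-16 38-26 7-8 7-12 8-16 4-12 7-58"/></g><g data-elev="1000"><path d="M158 395l5 0 4-2 7-11 4-19-1-7-3-5-7 1-17 10-8 5-5 6 0 5 4 7 9 7z"/><path d="M17 288l21-2 12-7 7-13 3-24-3-48-3-8-4-4-4 0-19 4-10 1"/><path d="M282 17l0 20 4 10 13 15 7 5 5 1 5-2 3-5 11-34 2-10"/></g>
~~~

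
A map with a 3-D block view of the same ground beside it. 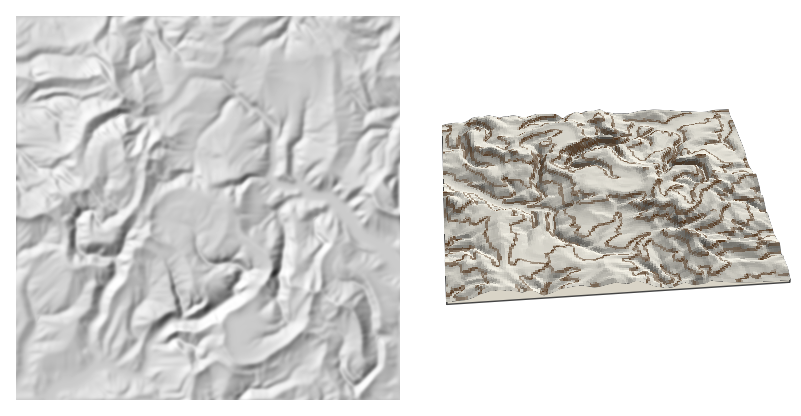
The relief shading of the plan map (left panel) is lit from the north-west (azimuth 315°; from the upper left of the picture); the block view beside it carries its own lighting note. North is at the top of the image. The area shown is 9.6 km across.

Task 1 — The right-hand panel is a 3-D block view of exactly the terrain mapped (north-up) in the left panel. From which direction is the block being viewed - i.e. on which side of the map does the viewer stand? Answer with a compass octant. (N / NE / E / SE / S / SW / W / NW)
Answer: N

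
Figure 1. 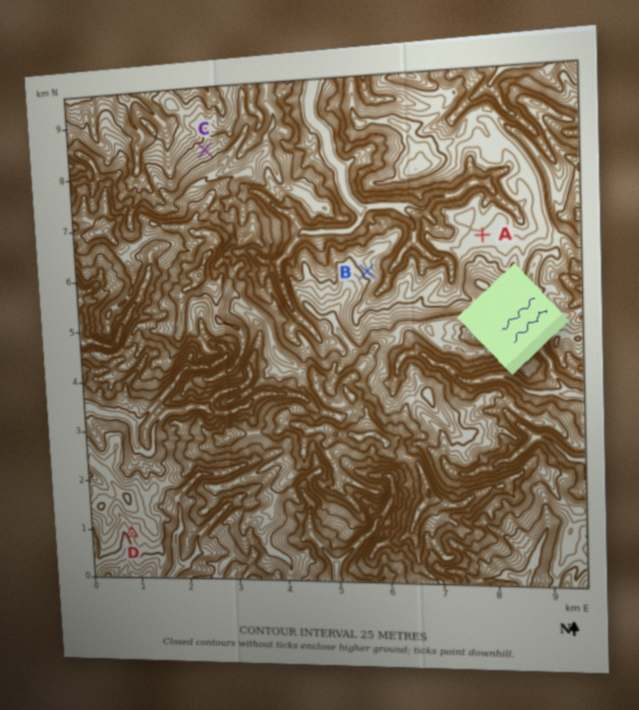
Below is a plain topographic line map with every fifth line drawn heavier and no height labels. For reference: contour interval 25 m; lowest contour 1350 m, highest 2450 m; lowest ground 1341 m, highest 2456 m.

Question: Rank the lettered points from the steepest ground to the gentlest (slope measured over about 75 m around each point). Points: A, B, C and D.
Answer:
C B D A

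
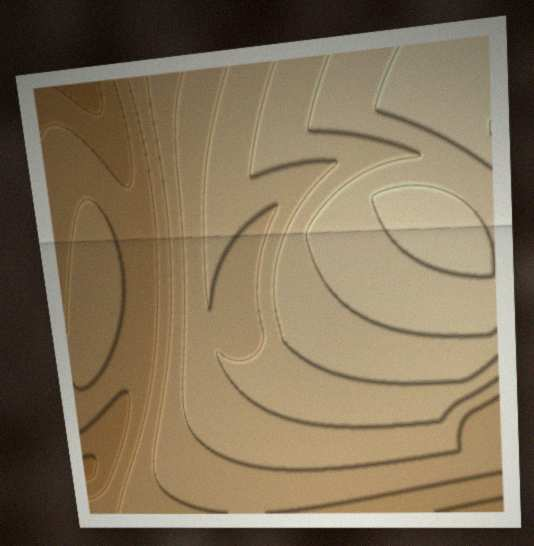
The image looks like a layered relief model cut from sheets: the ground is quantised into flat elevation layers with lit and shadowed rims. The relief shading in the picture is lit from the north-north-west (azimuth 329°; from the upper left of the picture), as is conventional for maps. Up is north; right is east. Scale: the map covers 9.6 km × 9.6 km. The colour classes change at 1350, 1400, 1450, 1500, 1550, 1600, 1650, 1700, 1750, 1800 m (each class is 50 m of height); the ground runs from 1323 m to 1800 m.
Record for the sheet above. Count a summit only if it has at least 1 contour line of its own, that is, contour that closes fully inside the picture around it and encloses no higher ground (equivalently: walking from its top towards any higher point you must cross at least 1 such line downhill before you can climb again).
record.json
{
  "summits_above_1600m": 1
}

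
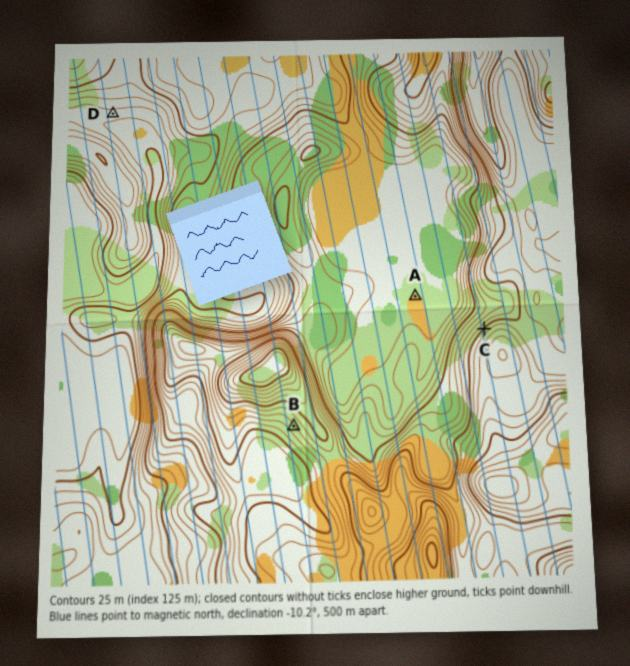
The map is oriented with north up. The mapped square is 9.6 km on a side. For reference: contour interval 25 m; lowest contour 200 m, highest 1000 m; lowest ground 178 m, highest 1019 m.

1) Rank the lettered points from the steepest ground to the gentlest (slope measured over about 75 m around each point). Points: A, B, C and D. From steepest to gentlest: C B D A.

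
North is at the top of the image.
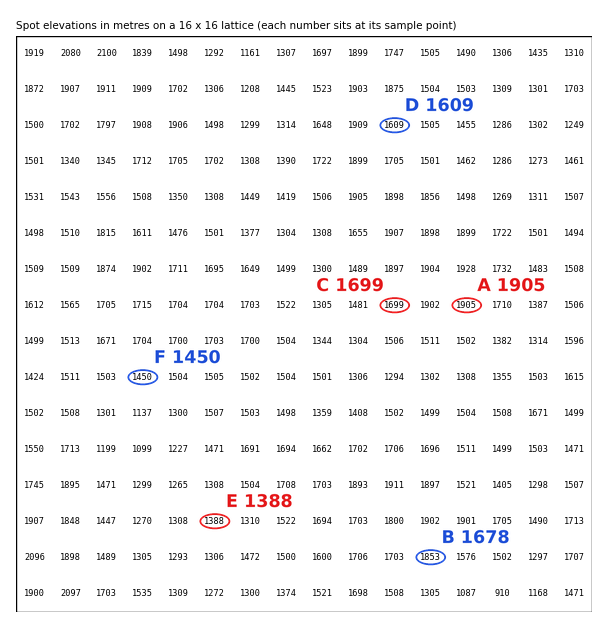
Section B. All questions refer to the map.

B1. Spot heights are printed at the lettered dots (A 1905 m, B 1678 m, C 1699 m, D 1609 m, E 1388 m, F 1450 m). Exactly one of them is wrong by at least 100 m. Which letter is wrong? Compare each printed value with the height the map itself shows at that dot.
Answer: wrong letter B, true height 1853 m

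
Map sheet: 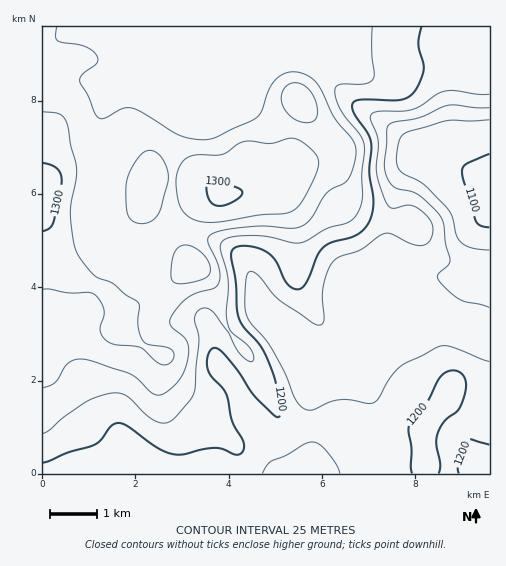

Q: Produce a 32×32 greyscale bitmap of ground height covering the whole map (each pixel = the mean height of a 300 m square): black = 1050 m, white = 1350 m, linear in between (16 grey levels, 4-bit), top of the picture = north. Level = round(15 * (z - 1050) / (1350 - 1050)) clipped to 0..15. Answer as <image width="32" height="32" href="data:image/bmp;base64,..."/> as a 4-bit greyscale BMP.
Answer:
<image width="32" height="32" href="data:image/bmp;base64,Qk12AgAAAAAAAHYAAAAoAAAAIAAAACAAAAABAAQAAAAAAAACAAATCwAAEwsAABAAAAAAAAAAAAAAABEREQAiIiIAMzMzAERERABVVVUAZmZmAHd3dwCIiIgAmZmZAKqqqgC7u7sAzMzMAN3d3QDu7u4A////AHd3d3d3d3d2ZmZmd3eId4iId3d3eId3d2ZmZ3d3iHeIiIh3eIiIiHd3dnd3d4h3d5mIh4iZiIh3d3d3d3eIh3eZmIiJmZiHd4dmd3d3eIh3qZmZmqmYh3iHZmZmZ3eId6qZmaqqmId4hlVVVmd3iHeqqqqru6h3iHZVVVVmd3d3uqq7u7uoeJh1VVVVVmZ3Zru7u7u7qImXZVVlVVVmZmW7u7u7qpiZdlVmZVVVVmZVu7u7u6qZmGVWZ2VVVVZlVbu7u7u7qZhlZ3dlVVVVVVW7u7u7u7uoZneHZVVVVVVVzMu7qrvMqGZ4h2ZVVVVVVcy7qqq7y6h3iIh2ZlVWVUTMuqu7u7qYiImYh3ZmZlQzzLq7u7u7qqqqqZiHZ3dUM9y6u7u7vMy7u7qZmHd2UzLcuru8u8zdzMy6qZhmZUMy3Lq7vLvM3czMy6qYZUQzIty7u7y7zMzMzMu6l1QzMyLMuqu7u7y8zMzLu6dUMzMyzLqru7uqu7u7u7uoVDMzM8u6qruqqaq7u7u6l1RDMzO7uqqqqZmZqru7qXZmVUREu6qqqpmZmZq8y6h3d3ZVVbqqqqmZmZmZq8uYiIiHZma6qqqZmZmZmaqqmZmIh3d3u6qpmZmZmZmZmaqZiId3d6qqqZmZmZmZmZmamYiHd3eqqZmZmZmZmZmZmpmIh3d3"/>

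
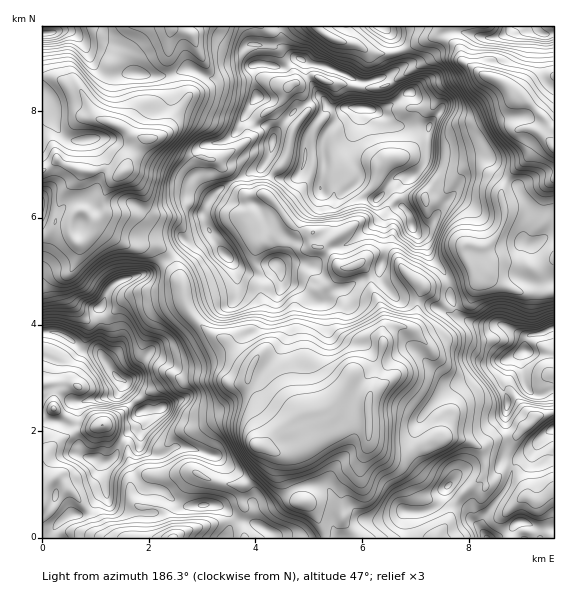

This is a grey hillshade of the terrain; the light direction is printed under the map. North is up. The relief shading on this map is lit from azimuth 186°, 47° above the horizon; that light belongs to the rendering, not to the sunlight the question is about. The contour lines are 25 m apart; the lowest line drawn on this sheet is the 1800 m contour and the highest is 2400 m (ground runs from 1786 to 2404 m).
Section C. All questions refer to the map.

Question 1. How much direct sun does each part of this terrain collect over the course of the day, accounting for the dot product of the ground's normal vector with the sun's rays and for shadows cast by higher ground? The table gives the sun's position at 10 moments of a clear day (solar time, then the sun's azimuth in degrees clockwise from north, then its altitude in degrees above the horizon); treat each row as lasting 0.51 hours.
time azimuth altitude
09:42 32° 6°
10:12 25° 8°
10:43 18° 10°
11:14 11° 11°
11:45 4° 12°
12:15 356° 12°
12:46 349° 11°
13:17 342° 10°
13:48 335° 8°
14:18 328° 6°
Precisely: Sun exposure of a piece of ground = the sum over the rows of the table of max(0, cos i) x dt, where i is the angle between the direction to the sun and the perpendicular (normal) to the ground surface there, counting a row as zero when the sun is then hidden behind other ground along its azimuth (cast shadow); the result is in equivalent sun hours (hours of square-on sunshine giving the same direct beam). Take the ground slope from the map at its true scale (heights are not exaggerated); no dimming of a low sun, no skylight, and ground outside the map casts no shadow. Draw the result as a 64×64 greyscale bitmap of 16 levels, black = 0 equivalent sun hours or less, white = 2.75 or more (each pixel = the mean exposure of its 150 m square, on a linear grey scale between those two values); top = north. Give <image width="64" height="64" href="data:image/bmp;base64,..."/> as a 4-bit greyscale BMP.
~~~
<image width="64" height="64" href="data:image/bmp;base64,Qk12CAAAAAAAAHYAAAAoAAAAQAAAAEAAAAABAAQAAAAAAAAIAAATCwAAEwsAABAAAAAAAAAAAAAAABEREQAiIiIAMzMzAERERABVVVUAZmZmAHd3dwCIiIgAmZmZAKqqqgC7u7sAzMzMAN3d3QDu7u4A////AGRUIQAAAAAAAAFHdkMiNVVXhWdjIiESMzNDIjmmNGVTdSAAAAAAAAAAAAJWMzaaqZqFV1IiIREREjQiaYhhFXZ4UhEAABEREAAAABNXiZq8ymVlVmZDIRAAE0eFWLu8qGZ3hRACRFVCEhAAFHZmeLy4ZmVYuXVWZkISV4gzaqiJQ2djISRDERE1eJiHZVV5ZVRFVXmqmImHYxNniXIldVdFVjMzRDIiJGeJqqmJeKljETRWmpeKqHdSAUdnhSIzNVZDMzREIkRWZmd4dlacuodUVWeYh3q6mZhSE1VnMhIjNEMjIzIREjRUMhARFLy6u7qXd3d3iauXeIYyRTVSABEhEAEiEAAAAAAAABJJy6q7zLl2ZompiIh3d2RFQ1MhADIAATVBEAAAAAAAFZzKqYiaupZXiphmiaq6iGVUQyIyNERHmIUhATIQATZovLl1VWeauWaJhlVorNyodWZlMhMkVmeZliMhEzVoiIqoVEREVWealmZlREVXq6hUVlhkITI2d2U1ERACV3d5qXMSNFVERWeGVVVEMzRFUyI0RJhBERIyAAAiMAEkRXiGQhI0RERERVVERVQyIiRUQiEROLU0RCAAAAESABI0VlQzIiM0RERURUREVkMjNFVEIQEAO1hQAAAAAhIQETRFQzMzMzNERERERERWdTNEVVVSAAABIBEQAAAEh3YwE0V1QzMzMzMzREREVWZ4UiI0REQgAAAxR4dTIAFa38hDV5l0MyIiIiM0RDRoiHh0IiMzJFABEFRXZVQyACWKqrmImHYzIhEREiNEI0eZhnZDIiETMSVkMzMRERJCJYl1ZmZDMzMyERERIjMiJHh2Z2QyEBICRVUhEBERJ7uHdTNDMxIiIzIiIiEREiIRNFRXhjEBEAJDRBERARJpnJQhNVVUMhESIiIiIQAAEiERJGdkISMQABEiMyEBJYd3ciRVd2QxAAAREREQAAACMxElZkRFdndCABIhACVpuGZ3VleHZCAAAAAAAAAAABEjM0VDNndmmrdmUwACaszLhouneXZSAAAAAAAAAAAAEQE1VCI0VlVneHMBM2vM7aqYrLq5djAAAAAAAAAAEAAAAAIiEhEjMxI3lzH//9qJmJmZq6h0EAAAAAAAAAAAAAAAAAAQABNVRZ7//P/spkV5mYeJd1IAAAAAAAAAAAAAAAAAAAAUaszN7v///uyVQkiXZWZlMREQAAAAAAAAEjIQAAARI1Wbve7d3O/MupzXVmVFVUQyI0QiIRABI0RDNDIAIzWIRGet//7LzZvN3ckyEjREQzMzRDMzMgAlZkIjMgNVRFRGeZrNuGZnet7am4EAATQzMzMzM0MzMjRFZ1MhJEMQEkZmZmUyJEN3irur7IQRMyEiMiIzMyM1QzR5l0IjMQABNmVFVDRWZWVFm8zP//tyEBIhACRjJEQzNVRFUyIQAAFXdUREVmVWd2Z6zd3v/XMQARABV2ZmZVZjEAEkQQAAA3dkREREM0WId3mr3dyodSAAEkeHebuXZmQAAAExAAAUZUREQzIiM4d3Z4mZdUVTECITeZdmd2QiEBIQAAAAABNDIzRUQ0QyZmU0Z3ZVVEM0QhR5hkRURTAAABEAAAABEREAATVWZlQ1VERWZmZlVXdDR6hlREVkEAAAABAAESVCEAAAJWZmdiRFVVZmd2ZmdTNYdVRERUEAAAAAAAAEaHMQABE0VlVWJERlNFVUVUMyVVVDNDRDEAAAAAAAERSIZRABNFVFVVVEVDNFQzR3QiNoUhIjNDEBERAQAAACV4VGQRNGZURWZ2RmZVV4mrhkREZzEjIQAAEiETIBRyE0IiRTJFVUNGeapVeHZq3tl2VVV6kxAAAAACRERTEngxAAI1YzRDM0Z5zJZniHebl3d1ZWi9cQAAEhFWRFVCR1IgATRVMzIldlR5iHZnY0ZmVoh3ZnmXQQKJc0ZEVFVWh3UQJEZUMja7lkJVIAEjI0V4ioiZlkaHQTaFRUREVUV5mFEjRFQhNHu6kSEAABMiNomZllMjZ2dzFGVEREREMzRVUzREVEVWZ4myAAAAESNGm8unIAAUhVQjVVRUMzIQABNEREVVV5qXaIMRMzIRNURGrMy5dBA3dTNmVURDMhAAEkREVWVqzJZ3QyR5mZh0IAAmrN3aYRFYY1hXVEMyIiIjMzNVVouoiHQ0NWiIdBEAAAJYh3iEE1iDKXWEMyIjRFVVIkVWl1MiIyREQzIQABEREkZ2ZnYjeXUUpVUiEQJGd3owI0d1QzMxBEQhEAAAASMiRnd3eFETiWJGJSIiVlVWV3IkeGREMhADQyEAAAAAASI0d2ZmcgFImDJs///+pBE1mWiqdCAAAAIiAAAAAAAAERAlVmVniGaYZ9u97v/qQ2i9y7lzAAAAAhAAAAAAAAAAAAE1VViEISRsgzQyEo78iIq6diAAAAAiAAAAIzIRIiEAA0MzNCAAACEABK2VJu/pZ4hBAAAAACAAAAFFZmd4h0R5UjMgABEAABbf3v+1OO/auBAAAAAAAAAAAjRWd3eIeKZFRZl4lRJq7/2nit2maKlhAAAAAAAAAAATM0VWZmd4dEZkerqXrb7+y4UyJquoZBAAAAAAAAAAADREVWZmZnhUVmdVZmnN7dunQgAAN5qXIAAAAAAAAAACVUVnd2Znh1VmeJqqiKvcggAAAAIzRWMAE1QQAAAKhUZkRXd3ZlZSJXdniHRHmaYQERABRVQzVlaKynIjRo"/>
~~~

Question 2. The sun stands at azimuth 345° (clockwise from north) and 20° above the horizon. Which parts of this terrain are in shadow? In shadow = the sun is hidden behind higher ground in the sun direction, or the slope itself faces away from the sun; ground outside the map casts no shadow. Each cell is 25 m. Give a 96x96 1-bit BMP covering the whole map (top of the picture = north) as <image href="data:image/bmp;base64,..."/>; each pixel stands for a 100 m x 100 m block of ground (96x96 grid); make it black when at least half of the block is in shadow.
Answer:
<image width="96" height="96" href="data:image/bmp;base64,Qk2+BAAAAAAAAD4AAAAoAAAAYAAAAGAAAAABAAEAAAAAAIAEAAATCwAAEwsAAAIAAAAAAAAA////AAAAAAAAAAOAAAAAAAAAAAAAAwfwAAAAAAAAAAAAB4f8AAAAAAAAAAAABAD/AAAAAAAAAAAAAAAfAAAAAAAAAAAAAAACAAAAAAAAAAAAAAAAAAAAAAAAAAAAAAAAAAAAAAAAAAAAAAAAAAAAAAAAAAAAAAAAAAAAAAAAAAAAAAAAAAAAAAAAAAAAAAAAAAAAAAAAAAAAAAAAAAAAAAAAAAAAADAAAAAAAAAAAAAAAD/8AAAAAAAAAAAAACB4AAAAAAAAAAAAAAAAAAAAAAAAAAAAAAAAAAAAAAAAAAAAAAAAAAAAAAAAAAAAAA8AAAAAAAAAAAAAAAeAAAAAAAAAAAAAPAeAAAAAAAAAAAAAfgPAAAAAAAAAAAAA/wHAAAAAAAAAAB8A/wBwAAAAAAAAAD8AP4AQAAAAAAAAAD8AAcAAAAAAAAAAADAAAMAAAAAAAAAAAAAAAEAAAAAAAAAAAAAAAAAAAAAAAAAAAAAAAAAAAAAAAAAAAAAAAAAAAAAAAAAAAAAAAAAAAAAAAAAAAAAAAAAAAAAAAAAAAAAAAAAAAAAAAAAAAAAAAAAAAAAAAAAAAAAAAAAAAAAAAAAAAAAAAAAAAAAAMAAAAAAAAAAAfAAAfAAAAAAAAAAA/xgAfgAAAAAAAAAA/4wAfzgAAAAAAAAAf4wAD/gAAAAAAAAAH4AAAPgAAAAAAAAAAAAAAAAAAAAAAAAAAAAAAAAAAAAAAAAAAAAAAAAAAAAAAMAAAAAAAAAAAAAAAfAAAAAAAAAAAAAAAHAAAAAAAAAAAAAAAAAAAAAAAAAAAAAAAAAAAAAAAAAAAAAAAAAAAAAAAAAAAAAAAAAAAAAAAAIAAAAAAAAAAAAAAAMAAAAAAAAAAAAAAAMAAAAAAAAAAAAAAAAwAAAAAAAAAAAAAAA4AAAAAAAAAAAfgAA4AAAAAAAAAAA/wAAYAAAAAAAAAAB/8AAYAAAAAAAAAAAf+AAIAAAAAAAAAAAB/gAAAAAAAAAAAAAAEAAAAAAAAAAAAAAAAAAAAAAAAAAAAAAAAAcAAAAAAAAAAOAAAAcAAAAAAAAAB+AAAAeAAAAAAAAAAMAAAAHAAAAAAAAAAAAAAADAAAAAAAAAAAAAAABAAAAAAAAAAAAAAAAAAAAAAAAAAAAAAAAAAAAAAAAAAAAAAAAAAAAAAAAAAAAAAAAAAAAAAAAAAAAAAAAAAAAAAAAAAAAAAAAAAAAAAAAAAAAAAAAwAAAAAAAAAAAAAAA4AAAAAAAAAAAAAAA4AAAAAAAAAAAAAAAYAAAAAAAAAAAAAAAAAAAAAAAAAAAAAAAAAAAAAAAAAAAAAAAAAAAAAAAAAAAAAAAAAAAAADgAAAAAAAAAAAAAAAAAAAAAAAAAAAA4AAAAAAAPAAAABgA8AAAAABA4AAAAHgF8AAAAAAAAAAAAEAN8AAAAAAAAAAAAH4f8AAAAAAAAAAAAP//8AAAAAAAAAAAAP//8AAAAAAAAAAAAP//4AAAAAAAAAAAAAP8QAAAAAAAAAAAAAAAAAAAAAAAAAAAAAAA="/>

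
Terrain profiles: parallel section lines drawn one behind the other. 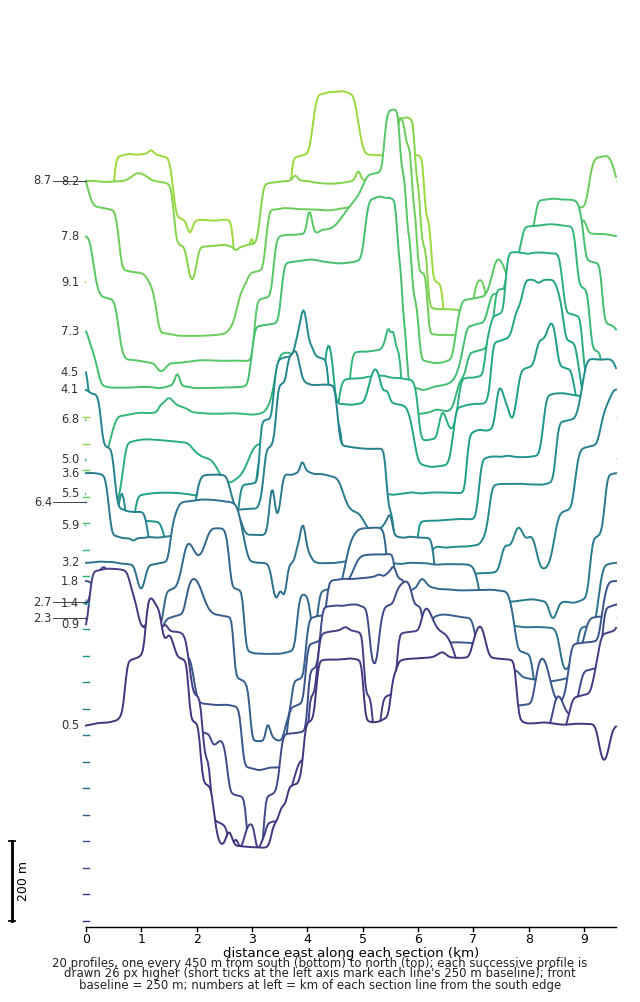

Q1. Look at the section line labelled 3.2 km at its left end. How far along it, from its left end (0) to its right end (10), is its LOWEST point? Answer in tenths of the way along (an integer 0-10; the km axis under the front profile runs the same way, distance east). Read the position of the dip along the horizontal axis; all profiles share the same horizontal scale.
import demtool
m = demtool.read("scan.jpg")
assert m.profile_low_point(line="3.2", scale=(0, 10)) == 9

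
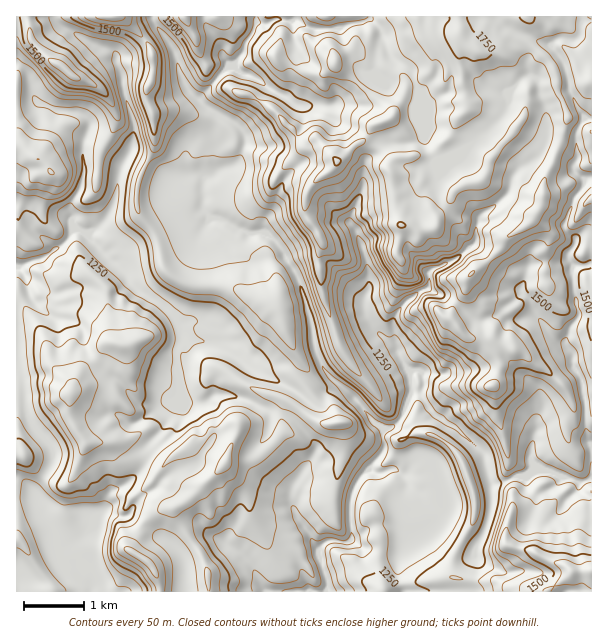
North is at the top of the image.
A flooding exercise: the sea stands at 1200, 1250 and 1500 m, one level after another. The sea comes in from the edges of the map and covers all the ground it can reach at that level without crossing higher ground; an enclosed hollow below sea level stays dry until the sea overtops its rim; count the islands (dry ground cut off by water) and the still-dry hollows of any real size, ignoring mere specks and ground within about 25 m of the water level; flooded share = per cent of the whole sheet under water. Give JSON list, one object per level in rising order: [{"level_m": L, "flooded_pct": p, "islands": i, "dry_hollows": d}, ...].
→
[{"level_m": 1200, "flooded_pct": 14, "islands": 0, "dry_hollows": 0}, {"level_m": 1250, "flooded_pct": 25, "islands": 0, "dry_hollows": 0}, {"level_m": 1500, "flooded_pct": 70, "islands": 0, "dry_hollows": 0}]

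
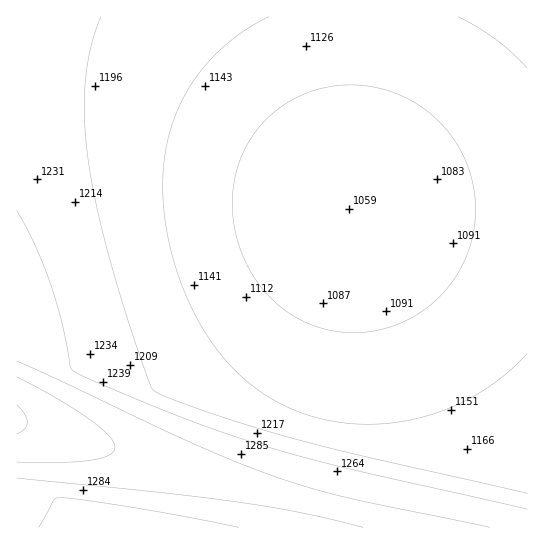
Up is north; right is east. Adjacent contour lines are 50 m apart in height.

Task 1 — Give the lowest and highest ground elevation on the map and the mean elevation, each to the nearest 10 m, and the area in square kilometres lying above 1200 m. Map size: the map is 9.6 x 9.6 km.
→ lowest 1060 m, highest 1410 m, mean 1170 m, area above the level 28.9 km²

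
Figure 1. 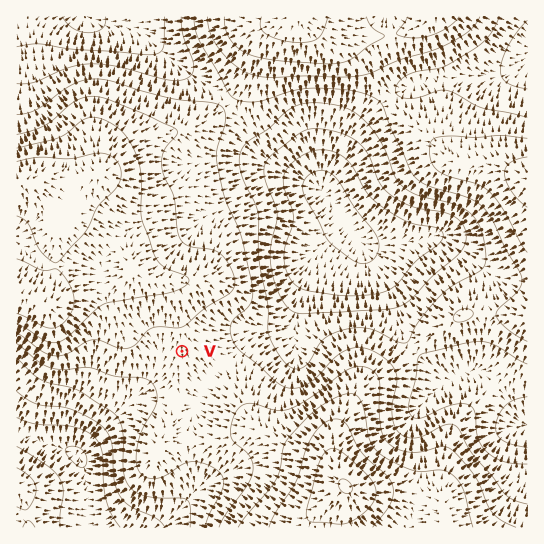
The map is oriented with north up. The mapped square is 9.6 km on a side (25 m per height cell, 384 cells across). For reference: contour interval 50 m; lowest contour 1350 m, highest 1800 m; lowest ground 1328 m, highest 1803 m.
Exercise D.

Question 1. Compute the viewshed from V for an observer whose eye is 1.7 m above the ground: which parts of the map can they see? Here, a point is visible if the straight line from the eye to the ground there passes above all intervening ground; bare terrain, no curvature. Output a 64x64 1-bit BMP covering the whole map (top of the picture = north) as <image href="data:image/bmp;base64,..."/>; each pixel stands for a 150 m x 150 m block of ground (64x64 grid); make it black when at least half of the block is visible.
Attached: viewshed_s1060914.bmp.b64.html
<image width="64" height="64" href="data:image/bmp;base64,Qk0+AgAAAAAAAD4AAAAoAAAAQAAAAEAAAAABAAEAAAAAAAACAAATCwAAEwsAAAIAAAAAAAAA////AAAAAADwAAD/4AAAAPAAAP/wAAAA8AAAf/gAAADgAAA//AAAAOAAAB/+AAAA4AAAB/8AAADAAAAD/wAAAAAAAAH/AAAAAAAAAf8AAAAAAGAB/wAAAAAA/8H/AAAAAAH/8/8AAAAAAf///wAAAAAB////AAAAAAH///+AAAAAAP///4AAAAAAf///wAAAAAA//h/AAAAAAB/+D+AAAAAAHPwH4AAAAAOcPAfgAAAAA/wAA+AAAAYD/AAB4AABBwf4AADgDA8Hh/gAAAA+Hw/P+AAAAD8fB//8AAAAHw8H//4AAAAPDwPv/4AAAAcHA8P/wAAAA48BgQAAAAAB/wEAAAAAAAB/AAAAAAAAAD8AAAAAAAAAHwAAAAAAAAAfAAAAAAAAAB8AAAAAAAAAHwAAAAAAAAAfAAAAAAAAAB8AAAAAAAAAPwAAAAAAAAA/AAAAAAAAAP8AAAAAAAAD/wAAAAAAAAf/AAAAAAAAD/8AAAAAAAAf/AAAAAAAAAwQAAAAAAAACAAAAAAAAAAAAAAAAAAAAAAAAAAAAAAAAAAAAAAAAAAAAAAAAAAAAAAAAAAAAAAAAAAAAAAAAAAAAAAAAAAAAAAAAAAAAAAAAAAAAAAAAAAAAAAAAAAAAAAAAAAAAAAAAAAAAAAAAAAAAAAAAAAAAAAAAAAAAAAAAAAAAAAAAAAAAA=="/>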